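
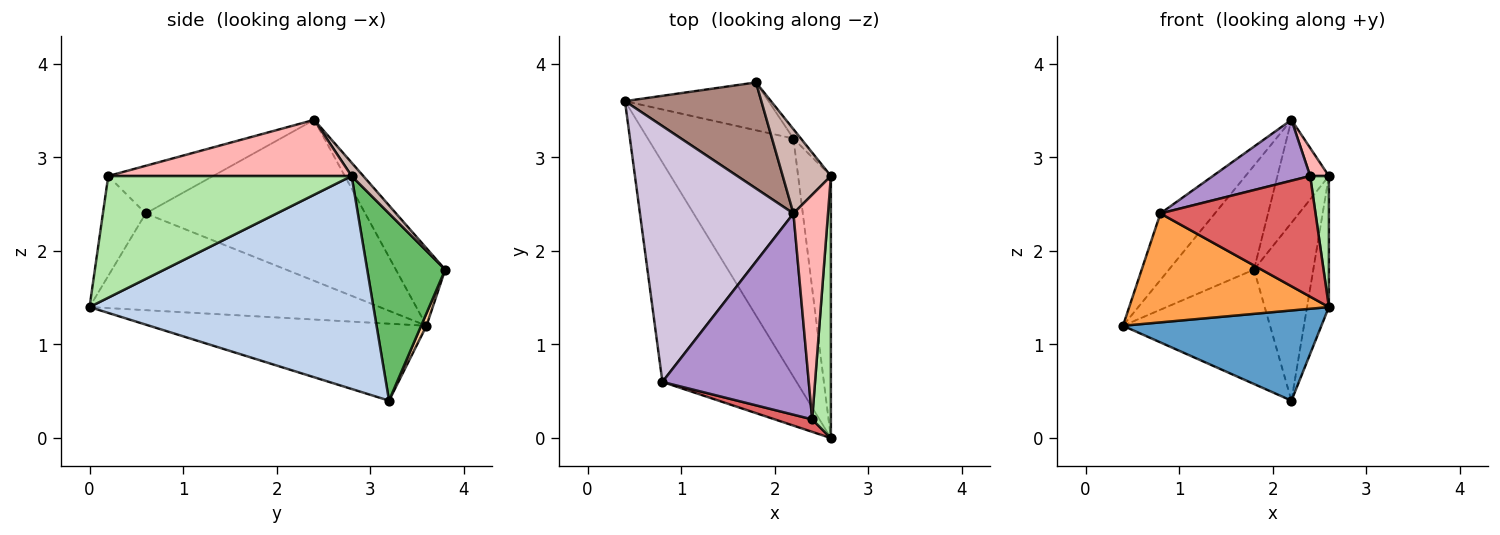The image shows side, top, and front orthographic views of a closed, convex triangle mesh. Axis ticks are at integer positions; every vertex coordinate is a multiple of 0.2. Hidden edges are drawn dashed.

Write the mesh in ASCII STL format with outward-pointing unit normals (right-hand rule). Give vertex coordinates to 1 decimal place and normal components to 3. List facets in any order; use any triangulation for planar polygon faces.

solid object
 facet normal -0.443 -0.317 -0.838
  outer loop
   vertex 2.2 3.2 0.4
   vertex 2.6 0.0 1.4
   vertex 0.4 3.6 1.2
  endloop
 endfacet
 facet normal 0.986 0.076 -0.152
  outer loop
   vertex 2.2 3.2 0.4
   vertex 2.6 2.8 2.8
   vertex 2.6 0.0 1.4
  endloop
 endfacet
 facet normal -0.543 -0.373 -0.753
  outer loop
   vertex 0.8 0.6 2.4
   vertex 0.4 3.6 1.2
   vertex 2.6 0.0 1.4
  endloop
 endfacet
 facet normal 0.034 0.922 -0.386
  outer loop
   vertex 1.8 3.8 1.8
   vertex 2.2 3.2 0.4
   vertex 0.4 3.6 1.2
  endloop
 endfacet
 facet normal 0.796 0.605 -0.032
  outer loop
   vertex 1.8 3.8 1.8
   vertex 2.6 2.8 2.8
   vertex 2.2 3.2 0.4
  endloop
 endfacet
 facet normal 0.986 -0.076 0.152
  outer loop
   vertex 2.4 0.2 2.8
   vertex 2.6 0.0 1.4
   vertex 2.6 2.8 2.8
  endloop
 endfacet
 facet normal -0.265 -0.959 0.099
  outer loop
   vertex 2.4 0.2 2.8
   vertex 0.8 0.6 2.4
   vertex 2.6 0.0 1.4
  endloop
 endfacet
 facet normal 0.850 -0.065 0.523
  outer loop
   vertex 2.2 2.4 3.4
   vertex 2.4 0.2 2.8
   vertex 2.6 2.8 2.8
  endloop
 endfacet
 facet normal -0.298 -0.276 0.914
  outer loop
   vertex 2.2 2.4 3.4
   vertex 0.8 0.6 2.4
   vertex 2.4 0.2 2.8
  endloop
 endfacet
 facet normal -0.712 0.177 0.679
  outer loop
   vertex 2.2 2.4 3.4
   vertex 0.4 3.6 1.2
   vertex 0.8 0.6 2.4
  endloop
 endfacet
 facet normal -0.376 0.649 0.662
  outer loop
   vertex 2.2 2.4 3.4
   vertex 1.8 3.8 1.8
   vertex 0.4 3.6 1.2
  endloop
 endfacet
 facet normal 0.173 0.762 0.624
  outer loop
   vertex 2.2 2.4 3.4
   vertex 2.6 2.8 2.8
   vertex 1.8 3.8 1.8
  endloop
 endfacet
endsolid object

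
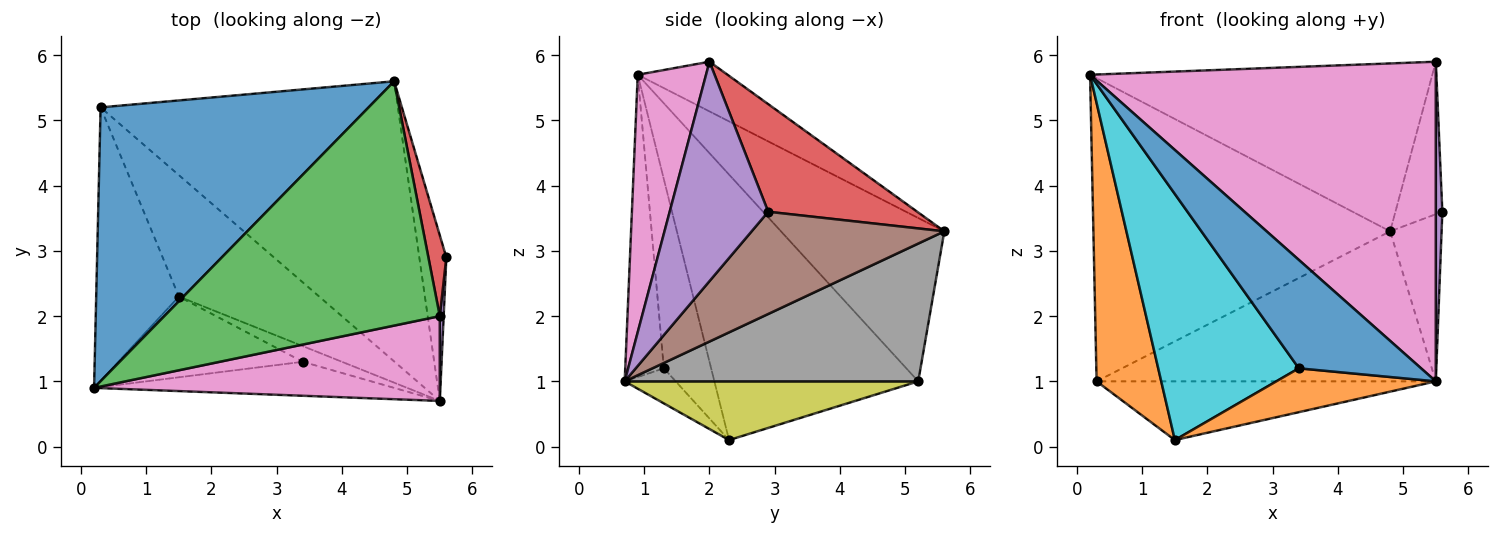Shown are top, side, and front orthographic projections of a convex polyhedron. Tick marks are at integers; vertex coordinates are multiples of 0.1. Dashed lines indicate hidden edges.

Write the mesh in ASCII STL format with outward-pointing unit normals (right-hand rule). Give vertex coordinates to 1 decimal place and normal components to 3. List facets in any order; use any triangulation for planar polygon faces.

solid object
 facet normal -0.378 0.687 0.620
  outer loop
   vertex 0.3 5.2 1.0
   vertex 0.2 0.9 5.7
   vertex 4.8 5.6 3.3
  endloop
 endfacet
 facet normal -0.914 -0.290 -0.285
  outer loop
   vertex 0.3 5.2 1.0
   vertex 1.5 2.3 0.1
   vertex 0.2 0.9 5.7
  endloop
 endfacet
 facet normal -0.147 0.560 0.815
  outer loop
   vertex 5.5 2.0 5.9
   vertex 4.8 5.6 3.3
   vertex 0.2 0.9 5.7
  endloop
 endfacet
 facet normal 0.942 0.297 0.157
  outer loop
   vertex 5.5 2.0 5.9
   vertex 5.6 2.9 3.6
   vertex 4.8 5.6 3.3
  endloop
 endfacet
 facet normal 0.998 -0.066 0.018
  outer loop
   vertex 5.5 0.7 1.0
   vertex 5.6 2.9 3.6
   vertex 5.5 2.0 5.9
  endloop
 endfacet
 facet normal 0.936 0.250 -0.247
  outer loop
   vertex 5.5 0.7 1.0
   vertex 4.8 5.6 3.3
   vertex 5.6 2.9 3.6
  endloop
 endfacet
 facet normal 0.188 -0.949 0.252
  outer loop
   vertex 5.5 0.7 1.0
   vertex 5.5 2.0 5.9
   vertex 0.2 0.9 5.7
  endloop
 endfacet
 facet normal 0.378 0.437 -0.816
  outer loop
   vertex 5.5 0.7 1.0
   vertex 0.3 5.2 1.0
   vertex 4.8 5.6 3.3
  endloop
 endfacet
 facet normal 0.352 0.407 -0.843
  outer loop
   vertex 5.5 0.7 1.0
   vertex 1.5 2.3 0.1
   vertex 0.3 5.2 1.0
  endloop
 endfacet
 facet normal -0.304 -0.905 -0.297
  outer loop
   vertex 3.4 1.3 1.2
   vertex 0.2 0.9 5.7
   vertex 1.5 2.3 0.1
  endloop
 endfacet
 facet normal -0.288 -0.914 -0.286
  outer loop
   vertex 3.4 1.3 1.2
   vertex 5.5 0.7 1.0
   vertex 0.2 0.9 5.7
  endloop
 endfacet
 facet normal -0.288 -0.902 -0.322
  outer loop
   vertex 3.4 1.3 1.2
   vertex 1.5 2.3 0.1
   vertex 5.5 0.7 1.0
  endloop
 endfacet
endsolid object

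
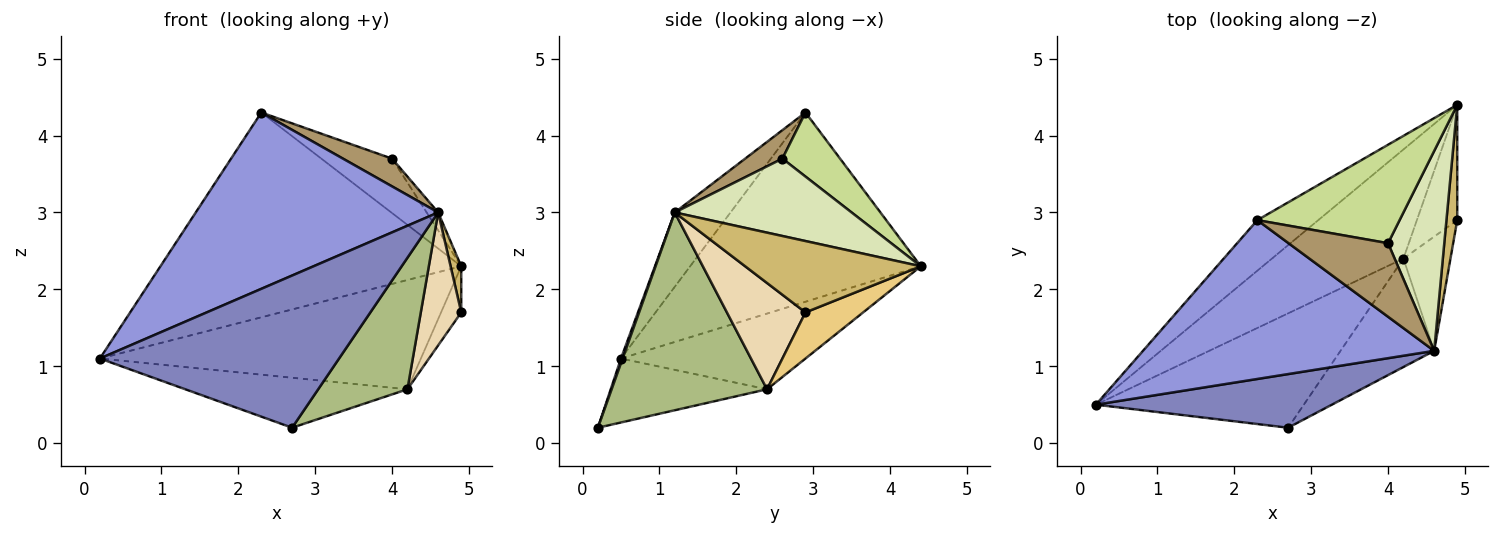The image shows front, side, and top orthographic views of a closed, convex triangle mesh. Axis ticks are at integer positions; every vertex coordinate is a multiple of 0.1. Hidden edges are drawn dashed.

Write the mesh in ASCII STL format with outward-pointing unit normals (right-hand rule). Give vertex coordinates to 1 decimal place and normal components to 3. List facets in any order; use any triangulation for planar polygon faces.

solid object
 facet normal -0.597 0.779 -0.192
  outer loop
   vertex 2.3 2.9 4.3
   vertex 4.9 4.4 2.3
   vertex 0.2 0.5 1.1
  endloop
 endfacet
 facet normal 0.006 -0.943 0.332
  outer loop
   vertex 4.6 1.2 3.0
   vertex 0.2 0.5 1.1
   vertex 2.7 0.2 0.2
  endloop
 endfacet
 facet normal -0.168 -0.732 0.660
  outer loop
   vertex 4.6 1.2 3.0
   vertex 2.3 2.9 4.3
   vertex 0.2 0.5 1.1
  endloop
 endfacet
 facet normal -0.377 0.655 -0.654
  outer loop
   vertex 4.2 2.4 0.7
   vertex 0.2 0.5 1.1
   vertex 4.9 4.4 2.3
  endloop
 endfacet
 facet normal -0.271 0.385 -0.882
  outer loop
   vertex 4.2 2.4 0.7
   vertex 2.7 0.2 0.2
   vertex 0.2 0.5 1.1
  endloop
 endfacet
 facet normal 0.802 -0.461 -0.380
  outer loop
   vertex 4.2 2.4 0.7
   vertex 4.6 1.2 3.0
   vertex 2.7 0.2 0.2
  endloop
 endfacet
 facet normal 0.367 0.450 0.814
  outer loop
   vertex 4.0 2.6 3.7
   vertex 4.9 4.4 2.3
   vertex 2.3 2.9 4.3
  endloop
 endfacet
 facet normal 0.808 0.053 0.587
  outer loop
   vertex 4.0 2.6 3.7
   vertex 4.6 1.2 3.0
   vertex 4.9 4.4 2.3
  endloop
 endfacet
 facet normal 0.259 -0.341 0.904
  outer loop
   vertex 4.0 2.6 3.7
   vertex 2.3 2.9 4.3
   vertex 4.6 1.2 3.0
  endloop
 endfacet
 facet normal 0.987 -0.060 0.150
  outer loop
   vertex 4.9 2.9 1.7
   vertex 4.9 4.4 2.3
   vertex 4.6 1.2 3.0
  endloop
 endfacet
 facet normal 0.728 0.255 -0.637
  outer loop
   vertex 4.9 2.9 1.7
   vertex 4.2 2.4 0.7
   vertex 4.9 4.4 2.3
  endloop
 endfacet
 facet normal 0.827 -0.426 -0.366
  outer loop
   vertex 4.9 2.9 1.7
   vertex 4.6 1.2 3.0
   vertex 4.2 2.4 0.7
  endloop
 endfacet
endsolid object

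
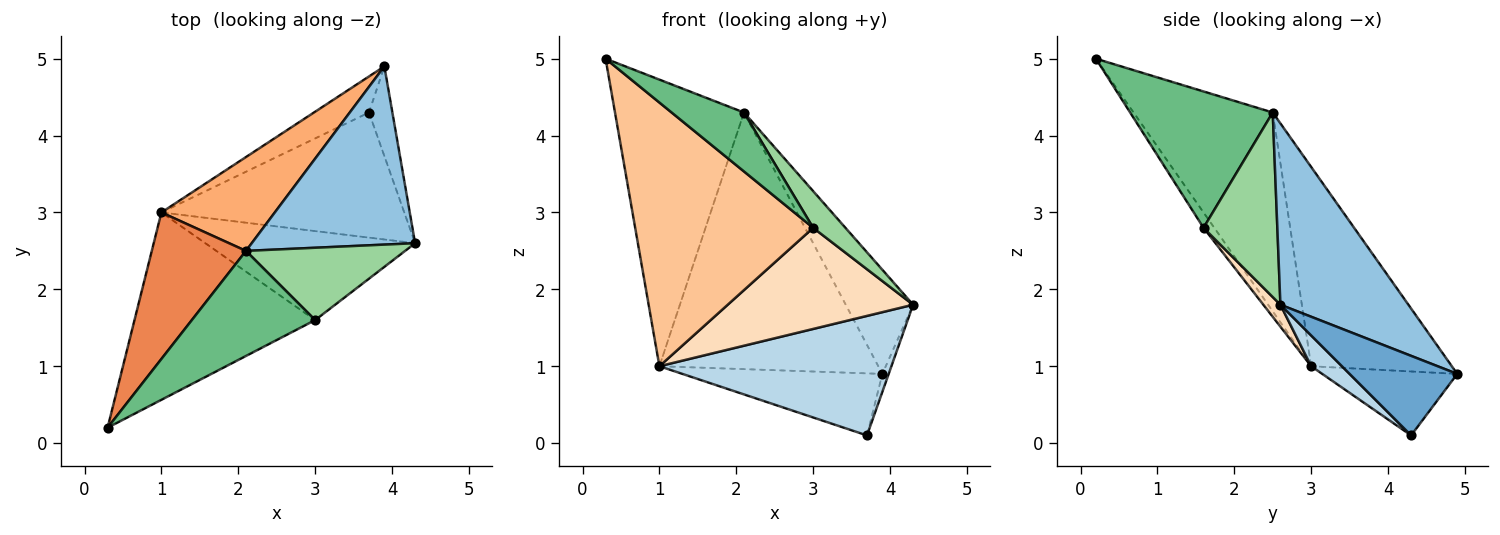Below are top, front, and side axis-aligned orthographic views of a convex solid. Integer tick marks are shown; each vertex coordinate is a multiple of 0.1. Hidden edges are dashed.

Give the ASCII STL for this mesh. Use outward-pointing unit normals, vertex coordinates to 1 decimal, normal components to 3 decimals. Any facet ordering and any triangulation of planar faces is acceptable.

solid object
 facet normal 0.958 0.056 -0.282
  outer loop
   vertex 3.7 4.3 0.1
   vertex 3.9 4.9 0.9
   vertex 4.3 2.6 1.8
  endloop
 endfacet
 facet normal 0.692 0.364 0.623
  outer loop
   vertex 2.1 2.5 4.3
   vertex 4.3 2.6 1.8
   vertex 3.9 4.9 0.9
  endloop
 endfacet
 facet normal 0.091 -0.688 -0.720
  outer loop
   vertex 1.0 3.0 1.0
   vertex 3.7 4.3 0.1
   vertex 4.3 2.6 1.8
  endloop
 endfacet
 facet normal -0.504 0.747 -0.434
  outer loop
   vertex 1.0 3.0 1.0
   vertex 3.9 4.9 0.9
   vertex 3.7 4.3 0.1
  endloop
 endfacet
 facet normal -0.693 0.642 0.328
  outer loop
   vertex 1.0 3.0 1.0
   vertex 0.3 0.2 5.0
   vertex 2.1 2.5 4.3
  endloop
 endfacet
 facet normal -0.517 0.804 0.294
  outer loop
   vertex 1.0 3.0 1.0
   vertex 2.1 2.5 4.3
   vertex 3.9 4.9 0.9
  endloop
 endfacet
 facet normal -0.049 -0.814 -0.579
  outer loop
   vertex 3.0 1.6 2.8
   vertex 0.3 0.2 5.0
   vertex 1.0 3.0 1.0
  endloop
 endfacet
 facet normal 0.069 -0.749 -0.659
  outer loop
   vertex 3.0 1.6 2.8
   vertex 1.0 3.0 1.0
   vertex 4.3 2.6 1.8
  endloop
 endfacet
 facet normal 0.694 -0.352 0.628
  outer loop
   vertex 3.0 1.6 2.8
   vertex 2.1 2.5 4.3
   vertex 0.3 0.2 5.0
  endloop
 endfacet
 facet normal 0.719 -0.314 0.620
  outer loop
   vertex 3.0 1.6 2.8
   vertex 4.3 2.6 1.8
   vertex 2.1 2.5 4.3
  endloop
 endfacet
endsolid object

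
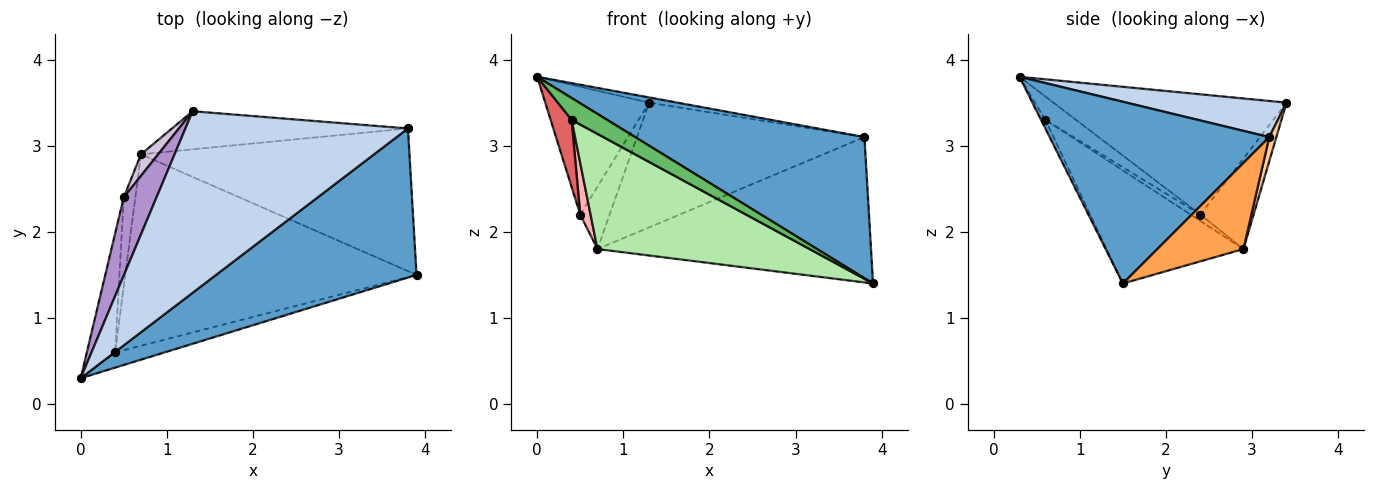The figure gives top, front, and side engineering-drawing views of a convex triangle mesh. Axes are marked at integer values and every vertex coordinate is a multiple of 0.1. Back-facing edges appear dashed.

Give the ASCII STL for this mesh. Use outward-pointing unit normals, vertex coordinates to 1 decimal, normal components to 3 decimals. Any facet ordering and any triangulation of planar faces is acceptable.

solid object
 facet normal 0.550 -0.574 0.607
  outer loop
   vertex 3.8 3.2 3.1
   vertex 0.0 0.3 3.8
   vertex 3.9 1.5 1.4
  endloop
 endfacet
 facet normal 0.160 0.028 0.987
  outer loop
   vertex 3.8 3.2 3.1
   vertex 1.3 3.4 3.5
   vertex 0.0 0.3 3.8
  endloop
 endfacet
 facet normal 0.219 0.696 -0.683
  outer loop
   vertex 0.7 2.9 1.8
   vertex 3.8 3.2 3.1
   vertex 3.9 1.5 1.4
  endloop
 endfacet
 facet normal 0.030 0.956 -0.292
  outer loop
   vertex 0.7 2.9 1.8
   vertex 1.3 3.4 3.5
   vertex 3.8 3.2 3.1
  endloop
 endfacet
 facet normal -0.099 -0.816 -0.569
  outer loop
   vertex 0.4 0.6 3.3
   vertex 3.9 1.5 1.4
   vertex 0.0 0.3 3.8
  endloop
 endfacet
 facet normal -0.316 -0.489 -0.813
  outer loop
   vertex 0.4 0.6 3.3
   vertex 0.7 2.9 1.8
   vertex 3.9 1.5 1.4
  endloop
 endfacet
 facet normal -0.584 -0.399 -0.707
  outer loop
   vertex 0.5 2.4 2.2
   vertex 0.4 0.6 3.3
   vertex 0.0 0.3 3.8
  endloop
 endfacet
 facet normal -0.428 -0.454 -0.781
  outer loop
   vertex 0.5 2.4 2.2
   vertex 0.7 2.9 1.8
   vertex 0.4 0.6 3.3
  endloop
 endfacet
 facet normal -0.886 0.395 0.242
  outer loop
   vertex 0.5 2.4 2.2
   vertex 0.0 0.3 3.8
   vertex 1.3 3.4 3.5
  endloop
 endfacet
 facet normal -0.863 0.477 0.164
  outer loop
   vertex 0.5 2.4 2.2
   vertex 1.3 3.4 3.5
   vertex 0.7 2.9 1.8
  endloop
 endfacet
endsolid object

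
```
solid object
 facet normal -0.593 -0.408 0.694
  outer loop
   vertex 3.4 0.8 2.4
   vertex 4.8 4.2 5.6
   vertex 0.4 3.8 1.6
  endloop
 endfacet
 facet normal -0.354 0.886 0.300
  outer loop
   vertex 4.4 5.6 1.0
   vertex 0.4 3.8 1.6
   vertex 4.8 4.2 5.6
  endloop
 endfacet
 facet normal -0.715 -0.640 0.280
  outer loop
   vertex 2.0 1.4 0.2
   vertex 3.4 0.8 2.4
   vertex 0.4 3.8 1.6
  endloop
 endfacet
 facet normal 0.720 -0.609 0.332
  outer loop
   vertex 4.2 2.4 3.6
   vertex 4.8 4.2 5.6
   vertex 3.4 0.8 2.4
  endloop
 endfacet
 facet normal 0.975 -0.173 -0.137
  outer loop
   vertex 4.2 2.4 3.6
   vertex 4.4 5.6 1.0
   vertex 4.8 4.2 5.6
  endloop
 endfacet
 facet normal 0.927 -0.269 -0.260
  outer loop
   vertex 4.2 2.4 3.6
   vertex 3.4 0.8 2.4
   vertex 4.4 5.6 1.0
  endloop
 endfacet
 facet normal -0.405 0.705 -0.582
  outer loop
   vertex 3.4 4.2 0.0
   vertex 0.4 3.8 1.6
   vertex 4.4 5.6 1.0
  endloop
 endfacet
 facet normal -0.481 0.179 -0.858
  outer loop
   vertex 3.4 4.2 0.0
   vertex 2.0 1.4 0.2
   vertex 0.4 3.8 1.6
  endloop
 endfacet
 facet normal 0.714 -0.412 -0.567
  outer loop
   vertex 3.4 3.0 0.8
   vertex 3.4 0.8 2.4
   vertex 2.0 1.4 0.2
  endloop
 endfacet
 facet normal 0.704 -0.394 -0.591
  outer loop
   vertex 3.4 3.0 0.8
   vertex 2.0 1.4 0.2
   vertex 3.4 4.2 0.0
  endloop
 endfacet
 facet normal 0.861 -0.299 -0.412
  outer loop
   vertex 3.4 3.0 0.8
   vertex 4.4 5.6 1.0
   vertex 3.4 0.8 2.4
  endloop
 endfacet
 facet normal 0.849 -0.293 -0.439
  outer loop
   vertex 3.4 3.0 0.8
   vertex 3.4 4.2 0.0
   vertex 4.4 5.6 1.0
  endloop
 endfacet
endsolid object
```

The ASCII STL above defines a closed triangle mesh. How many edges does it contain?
18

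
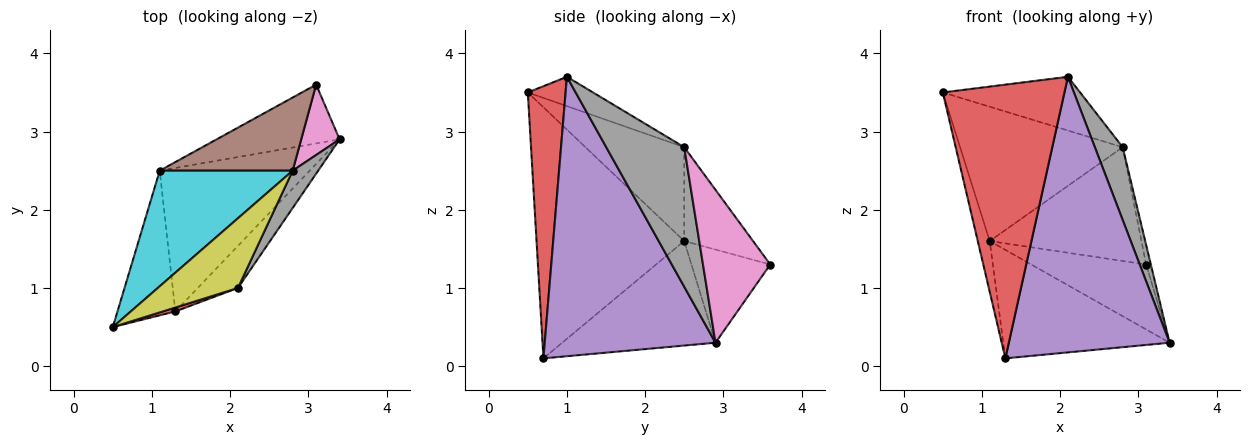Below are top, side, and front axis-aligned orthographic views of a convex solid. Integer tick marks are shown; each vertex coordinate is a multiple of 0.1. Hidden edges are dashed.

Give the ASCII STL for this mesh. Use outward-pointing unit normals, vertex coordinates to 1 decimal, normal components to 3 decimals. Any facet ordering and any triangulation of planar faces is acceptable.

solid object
 facet normal -0.453 0.661 -0.598
  outer loop
   vertex 1.1 2.5 1.6
   vertex 3.1 3.6 1.3
   vertex 3.4 2.9 0.3
  endloop
 endfacet
 facet normal -0.971 0.079 -0.224
  outer loop
   vertex 1.3 0.7 0.1
   vertex 0.5 0.5 3.5
   vertex 1.1 2.5 1.6
  endloop
 endfacet
 facet normal -0.486 0.527 -0.697
  outer loop
   vertex 1.3 0.7 0.1
   vertex 1.1 2.5 1.6
   vertex 3.4 2.9 0.3
  endloop
 endfacet
 facet normal 0.297 -0.955 0.014
  outer loop
   vertex 1.3 0.7 0.1
   vertex 2.1 1.0 3.7
   vertex 0.5 0.5 3.5
  endloop
 endfacet
 facet normal 0.724 -0.682 -0.104
  outer loop
   vertex 1.3 0.7 0.1
   vertex 3.4 2.9 0.3
   vertex 2.1 1.0 3.7
  endloop
 endfacet
 facet normal -0.357 0.786 0.505
  outer loop
   vertex 2.8 2.5 2.8
   vertex 3.1 3.6 1.3
   vertex 1.1 2.5 1.6
  endloop
 endfacet
 facet normal 0.968 0.068 0.243
  outer loop
   vertex 2.8 2.5 2.8
   vertex 3.4 2.9 0.3
   vertex 3.1 3.6 1.3
  endloop
 endfacet
 facet normal 0.928 -0.331 0.170
  outer loop
   vertex 2.8 2.5 2.8
   vertex 2.1 1.0 3.7
   vertex 3.4 2.9 0.3
  endloop
 endfacet
 facet normal -0.278 0.586 0.761
  outer loop
   vertex 2.8 2.5 2.8
   vertex 0.5 0.5 3.5
   vertex 2.1 1.0 3.7
  endloop
 endfacet
 facet normal -0.418 0.688 0.593
  outer loop
   vertex 2.8 2.5 2.8
   vertex 1.1 2.5 1.6
   vertex 0.5 0.5 3.5
  endloop
 endfacet
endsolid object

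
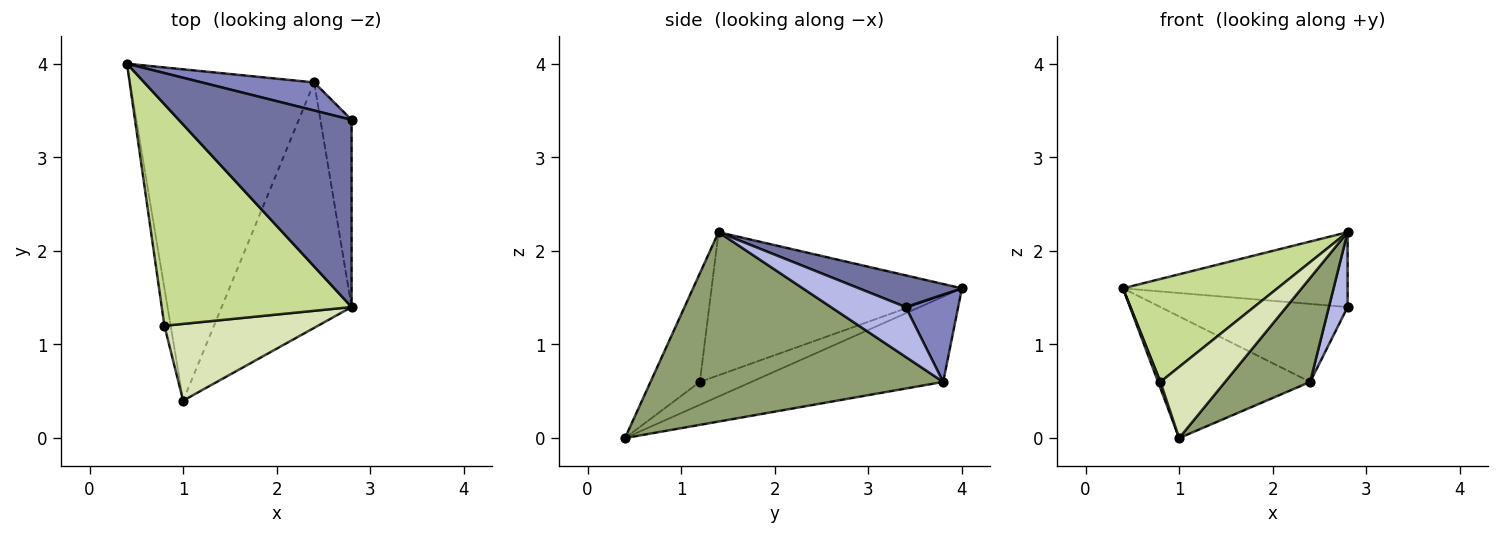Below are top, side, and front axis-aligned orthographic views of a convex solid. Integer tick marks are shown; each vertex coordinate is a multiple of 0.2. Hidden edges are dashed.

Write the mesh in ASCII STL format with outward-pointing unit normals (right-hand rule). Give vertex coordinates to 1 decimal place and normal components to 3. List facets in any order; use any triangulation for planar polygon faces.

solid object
 facet normal 0.168 0.366 0.915
  outer loop
   vertex 2.8 1.4 2.2
   vertex 2.8 3.4 1.4
   vertex 0.4 4.0 1.6
  endloop
 endfacet
 facet normal 0.255 0.910 0.328
  outer loop
   vertex 2.4 3.8 0.6
   vertex 0.4 4.0 1.6
   vertex 2.8 3.4 1.4
  endloop
 endfacet
 facet normal -0.399 0.316 -0.861
  outer loop
   vertex 2.4 3.8 0.6
   vertex 1.0 0.4 0.0
   vertex 0.4 4.0 1.6
  endloop
 endfacet
 facet normal 0.830 -0.207 -0.518
  outer loop
   vertex 2.4 3.8 0.6
   vertex 2.8 3.4 1.4
   vertex 2.8 1.4 2.2
  endloop
 endfacet
 facet normal 0.802 -0.233 -0.550
  outer loop
   vertex 2.4 3.8 0.6
   vertex 2.8 1.4 2.2
   vertex 1.0 0.4 0.0
  endloop
 endfacet
 facet normal -0.964 -0.044 -0.263
  outer loop
   vertex 0.8 1.2 0.6
   vertex 0.4 4.0 1.6
   vertex 1.0 0.4 0.0
  endloop
 endfacet
 facet normal -0.564 -0.348 0.749
  outer loop
   vertex 0.8 1.2 0.6
   vertex 2.8 1.4 2.2
   vertex 0.4 4.0 1.6
  endloop
 endfacet
 facet normal -0.460 -0.603 0.651
  outer loop
   vertex 0.8 1.2 0.6
   vertex 1.0 0.4 0.0
   vertex 2.8 1.4 2.2
  endloop
 endfacet
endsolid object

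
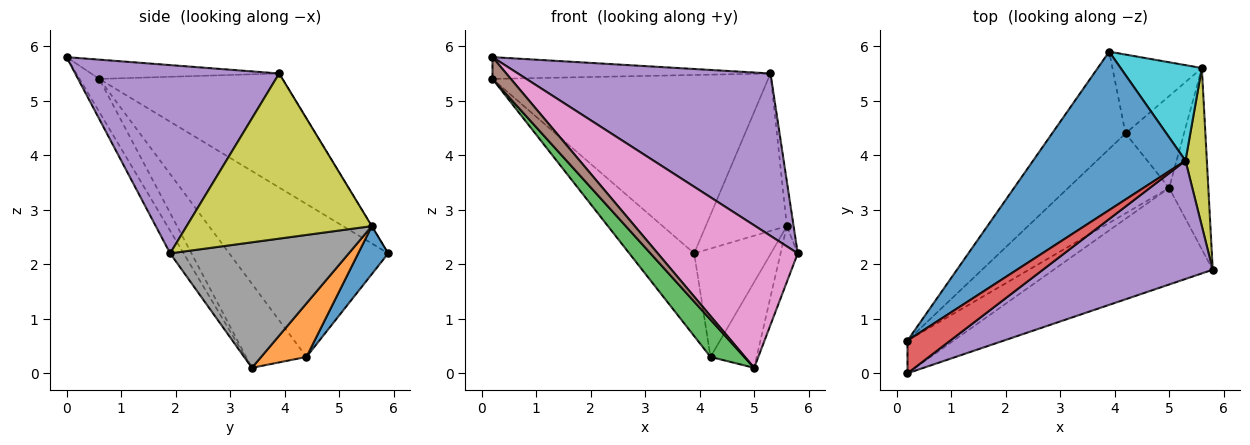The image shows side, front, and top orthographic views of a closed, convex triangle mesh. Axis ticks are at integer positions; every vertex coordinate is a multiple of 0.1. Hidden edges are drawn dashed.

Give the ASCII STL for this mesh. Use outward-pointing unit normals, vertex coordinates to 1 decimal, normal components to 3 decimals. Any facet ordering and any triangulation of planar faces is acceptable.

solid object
 facet normal -0.445 0.670 0.595
  outer loop
   vertex 5.3 3.9 5.5
   vertex 3.9 5.9 2.2
   vertex 0.2 0.6 5.4
  endloop
 endfacet
 facet normal -0.846 0.345 -0.406
  outer loop
   vertex 4.2 4.4 0.3
   vertex 0.2 0.6 5.4
   vertex 3.9 5.9 2.2
  endloop
 endfacet
 facet normal -0.602 -0.337 -0.724
  outer loop
   vertex 4.2 4.4 0.3
   vertex 5.0 3.4 0.1
   vertex 0.2 0.6 5.4
  endloop
 endfacet
 facet normal -0.351 0.519 0.779
  outer loop
   vertex 0.2 0.0 5.8
   vertex 5.3 3.9 5.5
   vertex 0.2 0.6 5.4
  endloop
 endfacet
 facet normal 0.547 -0.677 0.493
  outer loop
   vertex 0.2 0.0 5.8
   vertex 5.8 1.9 2.2
   vertex 5.3 3.9 5.5
  endloop
 endfacet
 facet normal -0.511 -0.477 -0.715
  outer loop
   vertex 0.2 0.0 5.8
   vertex 0.2 0.6 5.4
   vertex 5.0 3.4 0.1
  endloop
 endfacet
 facet normal -0.079 -0.825 -0.559
  outer loop
   vertex 0.2 0.0 5.8
   vertex 5.0 3.4 0.1
   vertex 5.8 1.9 2.2
  endloop
 endfacet
 facet normal 0.951 0.091 -0.297
  outer loop
   vertex 5.6 5.6 2.7
   vertex 5.8 1.9 2.2
   vertex 5.0 3.4 0.1
  endloop
 endfacet
 facet normal 0.991 0.036 0.128
  outer loop
   vertex 5.6 5.6 2.7
   vertex 5.3 3.9 5.5
   vertex 5.8 1.9 2.2
  endloop
 endfacet
 facet normal -0.002 0.855 0.519
  outer loop
   vertex 5.6 5.6 2.7
   vertex 3.9 5.9 2.2
   vertex 5.3 3.9 5.5
  endloop
 endfacet
 facet normal 0.301 0.771 -0.561
  outer loop
   vertex 5.6 5.6 2.7
   vertex 4.2 4.4 0.3
   vertex 3.9 5.9 2.2
  endloop
 endfacet
 facet normal 0.556 0.567 -0.608
  outer loop
   vertex 5.6 5.6 2.7
   vertex 5.0 3.4 0.1
   vertex 4.2 4.4 0.3
  endloop
 endfacet
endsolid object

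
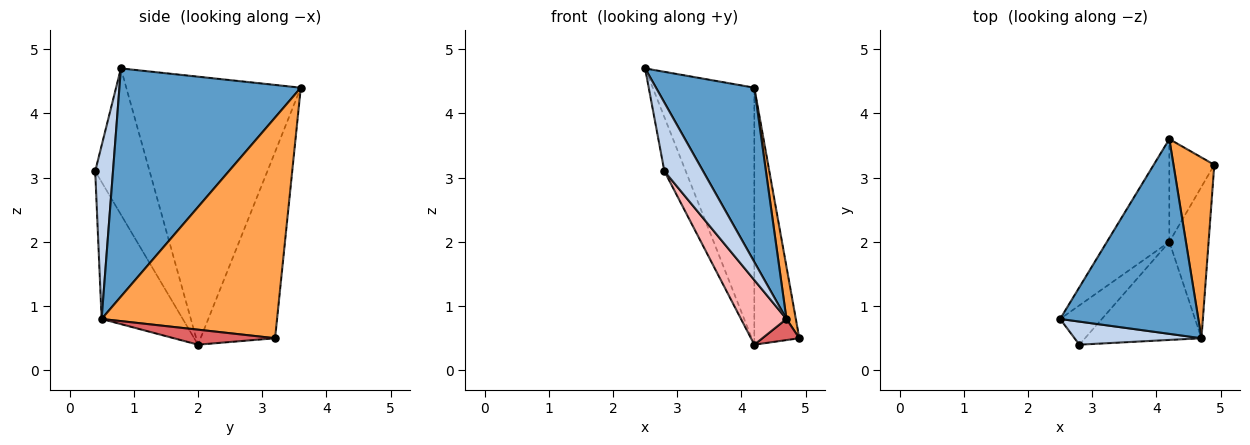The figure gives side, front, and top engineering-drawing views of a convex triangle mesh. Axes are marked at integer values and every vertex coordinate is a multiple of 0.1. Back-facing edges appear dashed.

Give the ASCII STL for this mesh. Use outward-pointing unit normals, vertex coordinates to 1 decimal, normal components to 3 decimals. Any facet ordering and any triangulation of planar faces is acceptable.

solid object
 facet normal 0.776 -0.421 0.470
  outer loop
   vertex 4.7 0.5 0.8
   vertex 4.2 3.6 4.4
   vertex 2.5 0.8 4.7
  endloop
 endfacet
 facet normal 0.399 -0.869 0.292
  outer loop
   vertex 4.7 0.5 0.8
   vertex 2.5 0.8 4.7
   vertex 2.8 0.4 3.1
  endloop
 endfacet
 facet normal 0.982 -0.053 0.182
  outer loop
   vertex 4.7 0.5 0.8
   vertex 4.9 3.2 0.5
   vertex 4.2 3.6 4.4
  endloop
 endfacet
 facet normal -0.847 0.493 -0.197
  outer loop
   vertex 4.2 2.0 0.4
   vertex 2.5 0.8 4.7
   vertex 4.2 3.6 4.4
  endloop
 endfacet
 facet normal -0.838 0.506 -0.202
  outer loop
   vertex 4.2 2.0 0.4
   vertex 4.2 3.6 4.4
   vertex 4.9 3.2 0.5
  endloop
 endfacet
 facet normal -0.899 0.353 -0.257
  outer loop
   vertex 4.2 2.0 0.4
   vertex 2.8 0.4 3.1
   vertex 2.5 0.8 4.7
  endloop
 endfacet
 facet normal 0.354 -0.129 -0.926
  outer loop
   vertex 4.2 2.0 0.4
   vertex 4.9 3.2 0.5
   vertex 4.7 0.5 0.8
  endloop
 endfacet
 facet normal -0.701 -0.392 -0.596
  outer loop
   vertex 4.2 2.0 0.4
   vertex 4.7 0.5 0.8
   vertex 2.8 0.4 3.1
  endloop
 endfacet
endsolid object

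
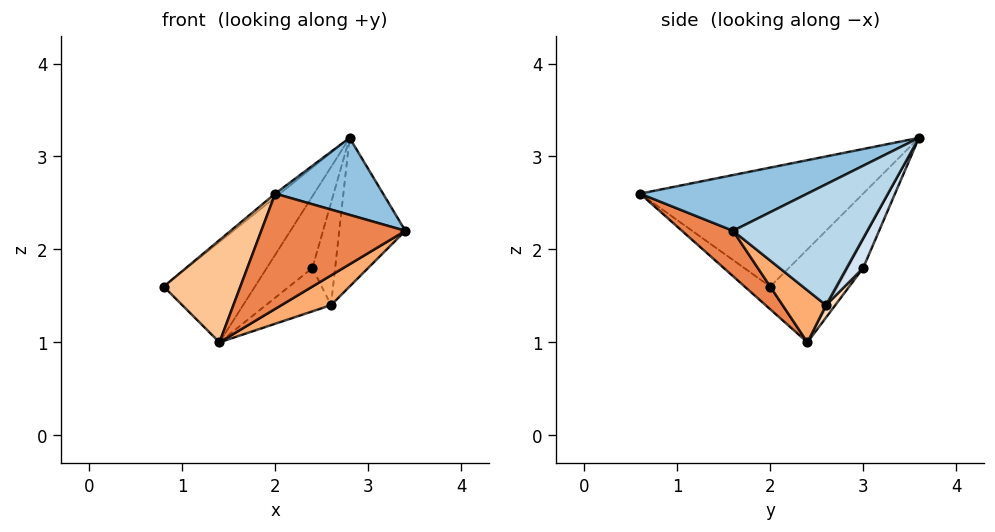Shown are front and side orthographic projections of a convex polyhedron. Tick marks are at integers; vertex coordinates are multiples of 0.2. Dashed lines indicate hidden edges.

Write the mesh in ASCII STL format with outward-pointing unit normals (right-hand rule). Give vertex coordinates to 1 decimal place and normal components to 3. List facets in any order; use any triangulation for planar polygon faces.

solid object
 facet normal -0.631 0.013 0.776
  outer loop
   vertex 2.0 0.6 2.6
   vertex 2.8 3.6 3.2
   vertex 0.8 2.0 1.6
  endloop
 endfacet
 facet normal 0.448 -0.289 0.846
  outer loop
   vertex 2.0 0.6 2.6
   vertex 3.4 1.6 2.2
   vertex 2.8 3.6 3.2
  endloop
 endfacet
 facet normal 0.848 0.418 -0.326
  outer loop
   vertex 2.6 2.6 1.4
   vertex 2.8 3.6 3.2
   vertex 3.4 1.6 2.2
  endloop
 endfacet
 facet normal 0.523 0.719 -0.458
  outer loop
   vertex 2.4 3.0 1.8
   vertex 2.8 3.6 3.2
   vertex 2.6 2.6 1.4
  endloop
 endfacet
 facet normal 0.216 -0.608 -0.764
  outer loop
   vertex 1.4 2.4 1.0
   vertex 3.4 1.6 2.2
   vertex 2.0 0.6 2.6
  endloop
 endfacet
 facet normal 0.349 -0.399 -0.848
  outer loop
   vertex 1.4 2.4 1.0
   vertex 2.6 2.6 1.4
   vertex 3.4 1.6 2.2
  endloop
 endfacet
 facet normal -0.229 -0.688 -0.688
  outer loop
   vertex 1.4 2.4 1.0
   vertex 2.0 0.6 2.6
   vertex 0.8 2.0 1.6
  endloop
 endfacet
 facet normal 0.104 0.729 -0.677
  outer loop
   vertex 1.4 2.4 1.0
   vertex 2.4 3.0 1.8
   vertex 2.6 2.6 1.4
  endloop
 endfacet
 facet normal -0.594 0.802 -0.059
  outer loop
   vertex 1.4 2.4 1.0
   vertex 0.8 2.0 1.6
   vertex 2.8 3.6 3.2
  endloop
 endfacet
 facet normal -0.302 0.905 -0.302
  outer loop
   vertex 1.4 2.4 1.0
   vertex 2.8 3.6 3.2
   vertex 2.4 3.0 1.8
  endloop
 endfacet
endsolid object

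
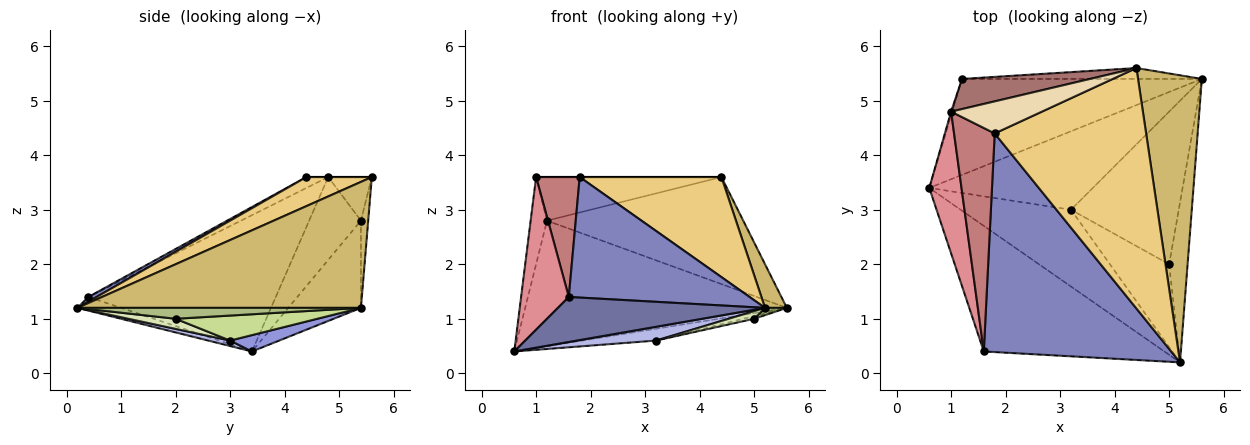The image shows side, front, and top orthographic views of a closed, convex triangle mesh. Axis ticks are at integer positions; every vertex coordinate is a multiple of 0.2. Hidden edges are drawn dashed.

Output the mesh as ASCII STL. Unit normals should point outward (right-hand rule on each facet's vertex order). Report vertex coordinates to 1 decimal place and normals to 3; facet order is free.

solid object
 facet normal -0.071 -0.337 -0.939
  outer loop
   vertex 1.6 0.4 1.4
   vertex 0.6 3.4 0.4
   vertex 5.2 0.2 1.2
  endloop
 endfacet
 facet normal 0.022 -0.483 0.876
  outer loop
   vertex 1.6 0.4 1.4
   vertex 5.2 0.2 1.2
   vertex 1.8 4.4 3.6
  endloop
 endfacet
 facet normal 0.098 0.148 -0.984
  outer loop
   vertex 3.2 3.0 0.6
   vertex 0.6 3.4 0.4
   vertex 5.6 5.4 1.2
  endloop
 endfacet
 facet normal 0.049 -0.176 -0.983
  outer loop
   vertex 3.2 3.0 0.6
   vertex 5.2 0.2 1.2
   vertex 0.6 3.4 0.4
  endloop
 endfacet
 facet normal -0.216 0.776 -0.593
  outer loop
   vertex 1.2 5.4 2.8
   vertex 5.6 5.4 1.2
   vertex 0.6 3.4 0.4
  endloop
 endfacet
 facet normal 0.508 -0.039 -0.860
  outer loop
   vertex 5.0 2.0 1.0
   vertex 5.6 5.4 1.2
   vertex 5.2 0.2 1.2
  endloop
 endfacet
 facet normal 0.226 0.017 -0.974
  outer loop
   vertex 5.0 2.0 1.0
   vertex 3.2 3.0 0.6
   vertex 5.6 5.4 1.2
  endloop
 endfacet
 facet normal 0.168 -0.090 -0.982
  outer loop
   vertex 5.0 2.0 1.0
   vertex 5.2 0.2 1.2
   vertex 3.2 3.0 0.6
  endloop
 endfacet
 facet normal -0.037 0.994 -0.101
  outer loop
   vertex 4.4 5.6 3.6
   vertex 5.6 5.4 1.2
   vertex 1.2 5.4 2.8
  endloop
 endfacet
 facet normal 0.890 -0.068 0.451
  outer loop
   vertex 4.4 5.6 3.6
   vertex 5.2 0.2 1.2
   vertex 5.6 5.4 1.2
  endloop
 endfacet
 facet normal 0.175 -0.378 0.909
  outer loop
   vertex 4.4 5.6 3.6
   vertex 1.8 4.4 3.6
   vertex 5.2 0.2 1.2
  endloop
 endfacet
 facet normal 0.000 0.000 1.000
  outer loop
   vertex 1.0 4.8 3.6
   vertex 1.8 4.4 3.6
   vertex 4.4 5.6 3.6
  endloop
 endfacet
 facet normal -0.190 0.808 0.558
  outer loop
   vertex 1.0 4.8 3.6
   vertex 4.4 5.6 3.6
   vertex 1.2 5.4 2.8
  endloop
 endfacet
 facet normal -0.230 -0.460 0.858
  outer loop
   vertex 1.0 4.8 3.6
   vertex 1.6 0.4 1.4
   vertex 1.8 4.4 3.6
  endloop
 endfacet
 facet normal -0.945 -0.240 0.223
  outer loop
   vertex 1.0 4.8 3.6
   vertex 0.6 3.4 0.4
   vertex 1.6 0.4 1.4
  endloop
 endfacet
 facet normal -0.954 0.301 -0.013
  outer loop
   vertex 1.0 4.8 3.6
   vertex 1.2 5.4 2.8
   vertex 0.6 3.4 0.4
  endloop
 endfacet
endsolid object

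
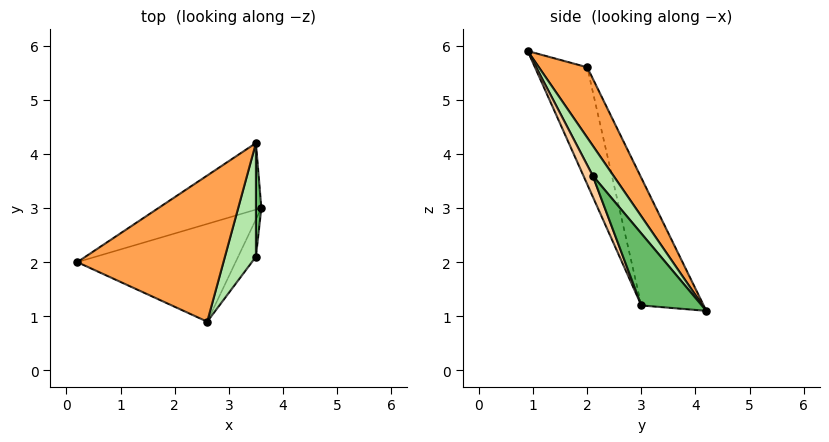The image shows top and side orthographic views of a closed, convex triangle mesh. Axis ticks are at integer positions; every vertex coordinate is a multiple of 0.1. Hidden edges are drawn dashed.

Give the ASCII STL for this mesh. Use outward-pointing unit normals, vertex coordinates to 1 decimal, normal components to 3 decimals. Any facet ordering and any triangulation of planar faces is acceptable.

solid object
 facet normal -0.327 -0.835 -0.443
  outer loop
   vertex 2.6 0.9 5.9
   vertex 0.2 2.0 5.6
   vertex 3.6 3.0 1.2
  endloop
 endfacet
 facet normal -0.773 -0.116 -0.624
  outer loop
   vertex 3.5 4.2 1.1
   vertex 3.6 3.0 1.2
   vertex 0.2 2.0 5.6
  endloop
 endfacet
 facet normal 0.279 0.766 0.579
  outer loop
   vertex 3.5 4.2 1.1
   vertex 0.2 2.0 5.6
   vertex 2.6 0.9 5.9
  endloop
 endfacet
 facet normal 0.368 -0.876 -0.313
  outer loop
   vertex 3.5 2.1 3.6
   vertex 2.6 0.9 5.9
   vertex 3.6 3.0 1.2
  endloop
 endfacet
 facet normal 0.993 0.089 0.075
  outer loop
   vertex 3.5 2.1 3.6
   vertex 3.6 3.0 1.2
   vertex 3.5 4.2 1.1
  endloop
 endfacet
 facet normal 0.529 0.650 0.546
  outer loop
   vertex 3.5 2.1 3.6
   vertex 3.5 4.2 1.1
   vertex 2.6 0.9 5.9
  endloop
 endfacet
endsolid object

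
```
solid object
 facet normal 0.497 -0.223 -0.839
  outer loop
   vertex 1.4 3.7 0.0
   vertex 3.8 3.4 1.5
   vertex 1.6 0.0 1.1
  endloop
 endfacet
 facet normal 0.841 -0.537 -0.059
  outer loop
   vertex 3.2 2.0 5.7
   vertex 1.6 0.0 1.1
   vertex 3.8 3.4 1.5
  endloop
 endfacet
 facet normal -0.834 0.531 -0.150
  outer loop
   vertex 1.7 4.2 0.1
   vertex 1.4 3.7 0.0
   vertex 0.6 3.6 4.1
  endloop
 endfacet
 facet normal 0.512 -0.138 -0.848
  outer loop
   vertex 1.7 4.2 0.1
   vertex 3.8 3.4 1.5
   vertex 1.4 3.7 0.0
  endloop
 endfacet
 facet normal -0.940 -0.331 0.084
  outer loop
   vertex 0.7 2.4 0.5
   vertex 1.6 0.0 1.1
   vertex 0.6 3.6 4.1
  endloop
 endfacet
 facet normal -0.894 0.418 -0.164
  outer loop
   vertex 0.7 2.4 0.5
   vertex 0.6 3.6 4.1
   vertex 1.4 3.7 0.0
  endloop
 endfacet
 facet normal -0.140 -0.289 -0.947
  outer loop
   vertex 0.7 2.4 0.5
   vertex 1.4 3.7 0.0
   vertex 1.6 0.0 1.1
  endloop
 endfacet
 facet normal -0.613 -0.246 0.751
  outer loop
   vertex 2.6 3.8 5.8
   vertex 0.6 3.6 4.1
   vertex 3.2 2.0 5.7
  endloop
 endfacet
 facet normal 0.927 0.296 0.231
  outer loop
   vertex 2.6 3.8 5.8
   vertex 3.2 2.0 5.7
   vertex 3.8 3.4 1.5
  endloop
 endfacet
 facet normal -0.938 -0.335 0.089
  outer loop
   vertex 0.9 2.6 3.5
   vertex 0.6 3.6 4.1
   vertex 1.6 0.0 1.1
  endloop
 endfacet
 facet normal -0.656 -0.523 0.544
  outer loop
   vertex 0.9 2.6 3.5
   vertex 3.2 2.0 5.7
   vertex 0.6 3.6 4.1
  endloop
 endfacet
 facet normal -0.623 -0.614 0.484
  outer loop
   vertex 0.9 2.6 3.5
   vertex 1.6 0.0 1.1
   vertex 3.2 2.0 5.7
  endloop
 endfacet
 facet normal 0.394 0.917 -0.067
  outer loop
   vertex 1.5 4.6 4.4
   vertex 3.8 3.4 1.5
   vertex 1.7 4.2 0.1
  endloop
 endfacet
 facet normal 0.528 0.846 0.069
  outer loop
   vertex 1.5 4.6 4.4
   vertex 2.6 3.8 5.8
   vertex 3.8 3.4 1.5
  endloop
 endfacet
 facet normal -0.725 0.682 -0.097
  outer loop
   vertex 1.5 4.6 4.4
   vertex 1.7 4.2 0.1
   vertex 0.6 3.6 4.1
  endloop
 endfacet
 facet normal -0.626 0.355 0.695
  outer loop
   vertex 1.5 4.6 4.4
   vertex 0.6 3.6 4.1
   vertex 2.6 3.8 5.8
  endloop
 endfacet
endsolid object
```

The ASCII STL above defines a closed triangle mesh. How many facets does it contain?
16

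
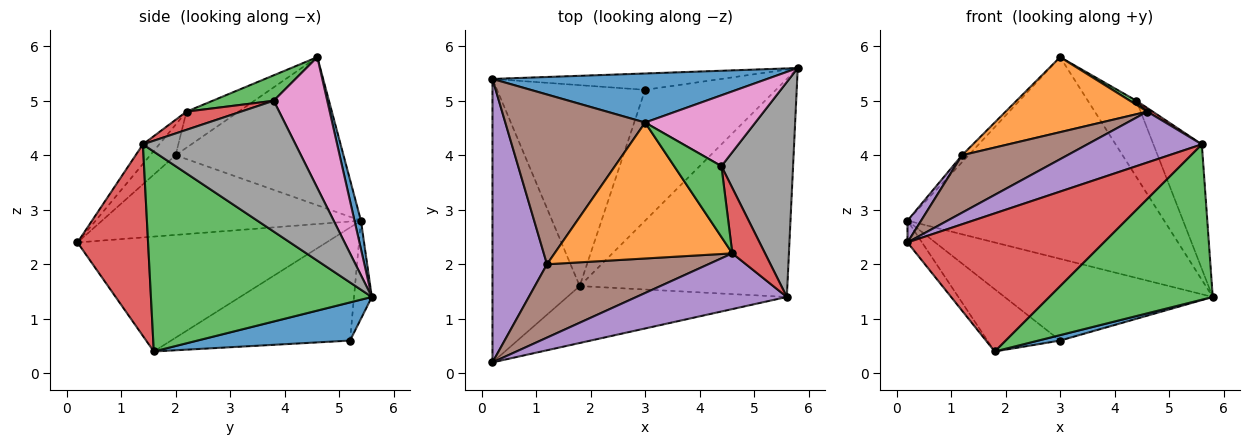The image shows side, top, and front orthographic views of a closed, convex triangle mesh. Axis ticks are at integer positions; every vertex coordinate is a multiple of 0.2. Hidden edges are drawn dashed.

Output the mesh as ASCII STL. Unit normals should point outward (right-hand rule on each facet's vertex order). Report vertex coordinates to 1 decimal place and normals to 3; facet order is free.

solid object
 facet normal 0.024 0.971 0.236
  outer loop
   vertex 3.0 4.6 5.8
   vertex 5.8 5.6 1.4
   vertex 0.2 5.4 2.8
  endloop
 endfacet
 facet normal -0.796 0.046 -0.604
  outer loop
   vertex 1.8 1.6 0.4
   vertex 0.2 0.2 2.4
   vertex 0.2 5.4 2.8
  endloop
 endfacet
 facet normal 0.617 -0.457 -0.641
  outer loop
   vertex 1.8 1.6 0.4
   vertex 5.8 5.6 1.4
   vertex 5.6 1.4 4.2
  endloop
 endfacet
 facet normal 0.316 -0.877 -0.362
  outer loop
   vertex 1.8 1.6 0.4
   vertex 5.6 1.4 4.2
   vertex 0.2 0.2 2.4
  endloop
 endfacet
 facet normal -0.825 -0.043 0.564
  outer loop
   vertex 1.2 2.0 4.0
   vertex 0.2 5.4 2.8
   vertex 0.2 0.2 2.4
  endloop
 endfacet
 facet normal -0.727 0.028 0.686
  outer loop
   vertex 1.2 2.0 4.0
   vertex 3.0 4.6 5.8
   vertex 0.2 5.4 2.8
  endloop
 endfacet
 facet normal 0.628 0.570 0.529
  outer loop
   vertex 4.4 3.8 5.0
   vertex 5.8 5.6 1.4
   vertex 3.0 4.6 5.8
  endloop
 endfacet
 facet normal 0.845 0.268 0.463
  outer loop
   vertex 4.4 3.8 5.0
   vertex 5.6 1.4 4.2
   vertex 5.8 5.6 1.4
  endloop
 endfacet
 facet normal -0.084 0.977 -0.195
  outer loop
   vertex 3.0 5.2 0.6
   vertex 0.2 5.4 2.8
   vertex 5.8 5.6 1.4
  endloop
 endfacet
 facet normal -0.589 0.239 -0.772
  outer loop
   vertex 3.0 5.2 0.6
   vertex 1.8 1.6 0.4
   vertex 0.2 5.4 2.8
  endloop
 endfacet
 facet normal 0.280 -0.040 -0.959
  outer loop
   vertex 3.0 5.2 0.6
   vertex 5.8 5.6 1.4
   vertex 1.8 1.6 0.4
  endloop
 endfacet
 facet normal -0.175 -0.476 0.862
  outer loop
   vertex 4.6 2.2 4.8
   vertex 3.0 4.6 5.8
   vertex 1.2 2.0 4.0
  endloop
 endfacet
 facet normal 0.473 -0.051 0.879
  outer loop
   vertex 4.6 2.2 4.8
   vertex 4.4 3.8 5.0
   vertex 3.0 4.6 5.8
  endloop
 endfacet
 facet normal 0.485 -0.049 0.873
  outer loop
   vertex 4.6 2.2 4.8
   vertex 5.6 1.4 4.2
   vertex 4.4 3.8 5.0
  endloop
 endfacet
 facet normal -0.096 -0.671 0.735
  outer loop
   vertex 4.6 2.2 4.8
   vertex 0.2 0.2 2.4
   vertex 5.6 1.4 4.2
  endloop
 endfacet
 facet normal -0.147 -0.610 0.778
  outer loop
   vertex 4.6 2.2 4.8
   vertex 1.2 2.0 4.0
   vertex 0.2 0.2 2.4
  endloop
 endfacet
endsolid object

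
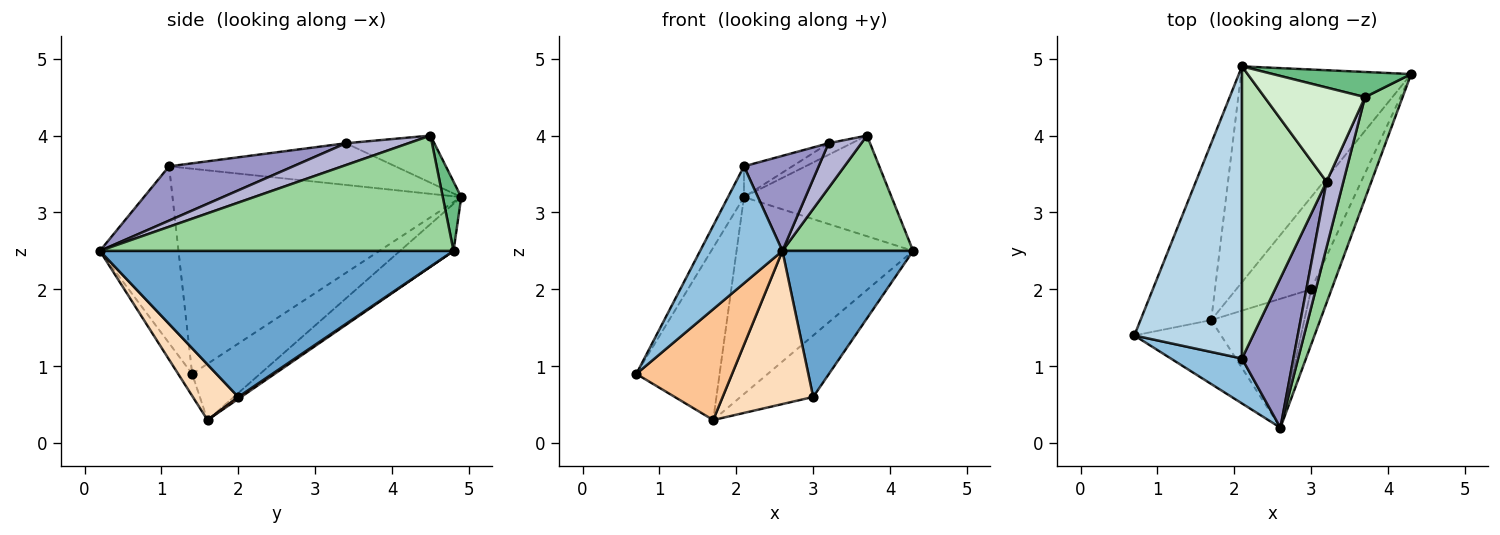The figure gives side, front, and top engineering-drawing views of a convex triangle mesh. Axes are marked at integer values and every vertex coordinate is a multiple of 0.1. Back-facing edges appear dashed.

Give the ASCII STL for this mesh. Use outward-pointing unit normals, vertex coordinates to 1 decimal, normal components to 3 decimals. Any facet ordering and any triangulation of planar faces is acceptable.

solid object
 facet normal 0.930 -0.344 -0.130
  outer loop
   vertex 3.0 2.0 0.6
   vertex 4.3 4.8 2.5
   vertex 2.6 0.2 2.5
  endloop
 endfacet
 facet normal -0.665 -0.697 0.268
  outer loop
   vertex 2.1 1.1 3.6
   vertex 0.7 1.4 0.9
   vertex 2.6 0.2 2.5
  endloop
 endfacet
 facet normal -0.884 0.049 0.464
  outer loop
   vertex 2.1 1.1 3.6
   vertex 2.1 4.9 3.2
   vertex 0.7 1.4 0.9
  endloop
 endfacet
 facet normal -0.200 0.660 -0.724
  outer loop
   vertex 1.7 1.6 0.3
   vertex 2.1 4.9 3.2
   vertex 4.3 4.8 2.5
  endloop
 endfacet
 facet normal 0.021 0.555 -0.832
  outer loop
   vertex 1.7 1.6 0.3
   vertex 4.3 4.8 2.5
   vertex 3.0 2.0 0.6
  endloop
 endfacet
 facet normal -0.495 0.607 -0.622
  outer loop
   vertex 1.7 1.6 0.3
   vertex 0.7 1.4 0.9
   vertex 2.1 4.9 3.2
  endloop
 endfacet
 facet normal -0.125 -0.859 -0.496
  outer loop
   vertex 1.7 1.6 0.3
   vertex 2.6 0.2 2.5
   vertex 0.7 1.4 0.9
  endloop
 endfacet
 facet normal 0.358 -0.714 -0.601
  outer loop
   vertex 1.7 1.6 0.3
   vertex 3.0 2.0 0.6
   vertex 2.6 0.2 2.5
  endloop
 endfacet
 facet normal 0.120 0.963 0.241
  outer loop
   vertex 3.7 4.5 4.0
   vertex 4.3 4.8 2.5
   vertex 2.1 4.9 3.2
  endloop
 endfacet
 facet normal 0.897 -0.331 0.292
  outer loop
   vertex 3.7 4.5 4.0
   vertex 2.6 0.2 2.5
   vertex 4.3 4.8 2.5
  endloop
 endfacet
 facet normal -0.440 0.094 0.893
  outer loop
   vertex 3.2 3.4 3.9
   vertex 2.1 4.9 3.2
   vertex 2.1 1.1 3.6
  endloop
 endfacet
 facet normal -0.422 0.110 0.900
  outer loop
   vertex 3.2 3.4 3.9
   vertex 3.7 4.5 4.0
   vertex 2.1 4.9 3.2
  endloop
 endfacet
 facet normal 0.665 -0.400 0.630
  outer loop
   vertex 3.2 3.4 3.9
   vertex 2.1 1.1 3.6
   vertex 2.6 0.2 2.5
  endloop
 endfacet
 facet normal 0.731 -0.384 0.564
  outer loop
   vertex 3.2 3.4 3.9
   vertex 2.6 0.2 2.5
   vertex 3.7 4.5 4.0
  endloop
 endfacet
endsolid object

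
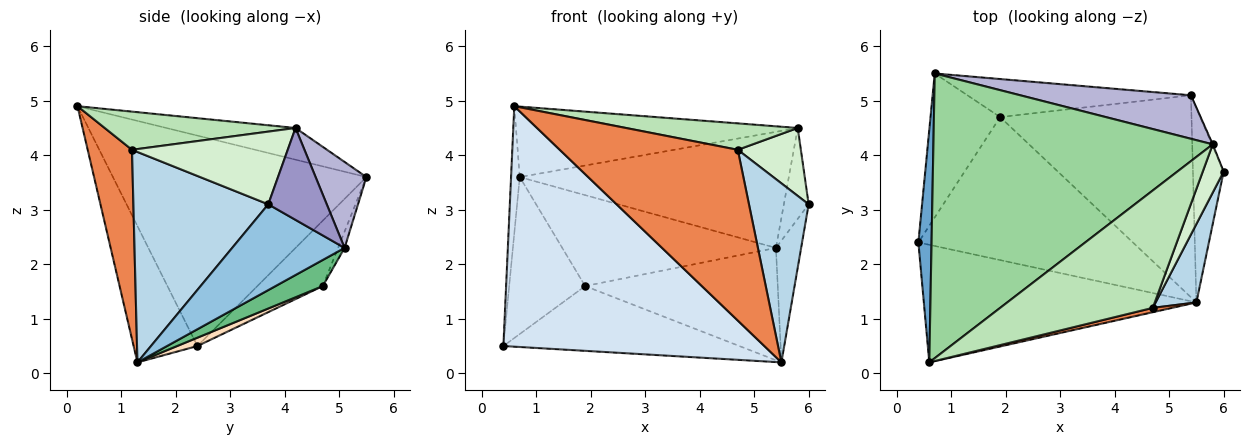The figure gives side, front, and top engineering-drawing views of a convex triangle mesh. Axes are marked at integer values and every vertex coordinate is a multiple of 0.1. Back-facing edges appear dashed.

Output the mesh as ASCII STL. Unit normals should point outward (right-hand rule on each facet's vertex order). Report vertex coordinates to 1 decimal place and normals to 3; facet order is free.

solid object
 facet normal -0.997 0.034 0.062
  outer loop
   vertex 0.6 0.2 4.9
   vertex 0.7 5.5 3.6
   vertex 0.4 2.4 0.5
  endloop
 endfacet
 facet normal 0.921 0.206 -0.330
  outer loop
   vertex 5.5 1.3 0.2
   vertex 5.4 5.1 2.3
   vertex 6.0 3.7 3.1
  endloop
 endfacet
 facet normal 0.900 -0.398 0.174
  outer loop
   vertex 5.5 1.3 0.2
   vertex 6.0 3.7 3.1
   vertex 4.7 1.2 4.1
  endloop
 endfacet
 facet normal -0.214 -0.877 -0.429
  outer loop
   vertex 5.5 1.3 0.2
   vertex 0.6 0.2 4.9
   vertex 0.4 2.4 0.5
  endloop
 endfacet
 facet normal 0.241 -0.970 0.025
  outer loop
   vertex 5.5 1.3 0.2
   vertex 4.7 1.2 4.1
   vertex 0.6 0.2 4.9
  endloop
 endfacet
 facet normal -0.536 0.622 -0.570
  outer loop
   vertex 1.9 4.7 1.6
   vertex 0.4 2.4 0.5
   vertex 0.7 5.5 3.6
  endloop
 endfacet
 facet normal -0.028 0.922 -0.386
  outer loop
   vertex 1.9 4.7 1.6
   vertex 0.7 5.5 3.6
   vertex 5.4 5.1 2.3
  endloop
 endfacet
 facet normal 0.035 0.412 -0.910
  outer loop
   vertex 1.9 4.7 1.6
   vertex 5.5 1.3 0.2
   vertex 0.4 2.4 0.5
  endloop
 endfacet
 facet normal 0.118 0.483 -0.868
  outer loop
   vertex 1.9 4.7 1.6
   vertex 5.4 5.1 2.3
   vertex 5.5 1.3 0.2
  endloop
 endfacet
 facet normal -0.109 0.239 0.965
  outer loop
   vertex 5.8 4.2 4.5
   vertex 0.7 5.5 3.6
   vertex 0.6 0.2 4.9
  endloop
 endfacet
 facet normal 0.237 -0.213 0.948
  outer loop
   vertex 5.8 4.2 4.5
   vertex 0.6 0.2 4.9
   vertex 4.7 1.2 4.1
  endloop
 endfacet
 facet normal 0.896 -0.363 0.257
  outer loop
   vertex 5.8 4.2 4.5
   vertex 4.7 1.2 4.1
   vertex 6.0 3.7 3.1
  endloop
 endfacet
 facet normal 0.921 0.390 -0.008
  outer loop
   vertex 5.8 4.2 4.5
   vertex 6.0 3.7 3.1
   vertex 5.4 5.1 2.3
  endloop
 endfacet
 facet normal 0.174 0.922 0.346
  outer loop
   vertex 5.8 4.2 4.5
   vertex 5.4 5.1 2.3
   vertex 0.7 5.5 3.6
  endloop
 endfacet
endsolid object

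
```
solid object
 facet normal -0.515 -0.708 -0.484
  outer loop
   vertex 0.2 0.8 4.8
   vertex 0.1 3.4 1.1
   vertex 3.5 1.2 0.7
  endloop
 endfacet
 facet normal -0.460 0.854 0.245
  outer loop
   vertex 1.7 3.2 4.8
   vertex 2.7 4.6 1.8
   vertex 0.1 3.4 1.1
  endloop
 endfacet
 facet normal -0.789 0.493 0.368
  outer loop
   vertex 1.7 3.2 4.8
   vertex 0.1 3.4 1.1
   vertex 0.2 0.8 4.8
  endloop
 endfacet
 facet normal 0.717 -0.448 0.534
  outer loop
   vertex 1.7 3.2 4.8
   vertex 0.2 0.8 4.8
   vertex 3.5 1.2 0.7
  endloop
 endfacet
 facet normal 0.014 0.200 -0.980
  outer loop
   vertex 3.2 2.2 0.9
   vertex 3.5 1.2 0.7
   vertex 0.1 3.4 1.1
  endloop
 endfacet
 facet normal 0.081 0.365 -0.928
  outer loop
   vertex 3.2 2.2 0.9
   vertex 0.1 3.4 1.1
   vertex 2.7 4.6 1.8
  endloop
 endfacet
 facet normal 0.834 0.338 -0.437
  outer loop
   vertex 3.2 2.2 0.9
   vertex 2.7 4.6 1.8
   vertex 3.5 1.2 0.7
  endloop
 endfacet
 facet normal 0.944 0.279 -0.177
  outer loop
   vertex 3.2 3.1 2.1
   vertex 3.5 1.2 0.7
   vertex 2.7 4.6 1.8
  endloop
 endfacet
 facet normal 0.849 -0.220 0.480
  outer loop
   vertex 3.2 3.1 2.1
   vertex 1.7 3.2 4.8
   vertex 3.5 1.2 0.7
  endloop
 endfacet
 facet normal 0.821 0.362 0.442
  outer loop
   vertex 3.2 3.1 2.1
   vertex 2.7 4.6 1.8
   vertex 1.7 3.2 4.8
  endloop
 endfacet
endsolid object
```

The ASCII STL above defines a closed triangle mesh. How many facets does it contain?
10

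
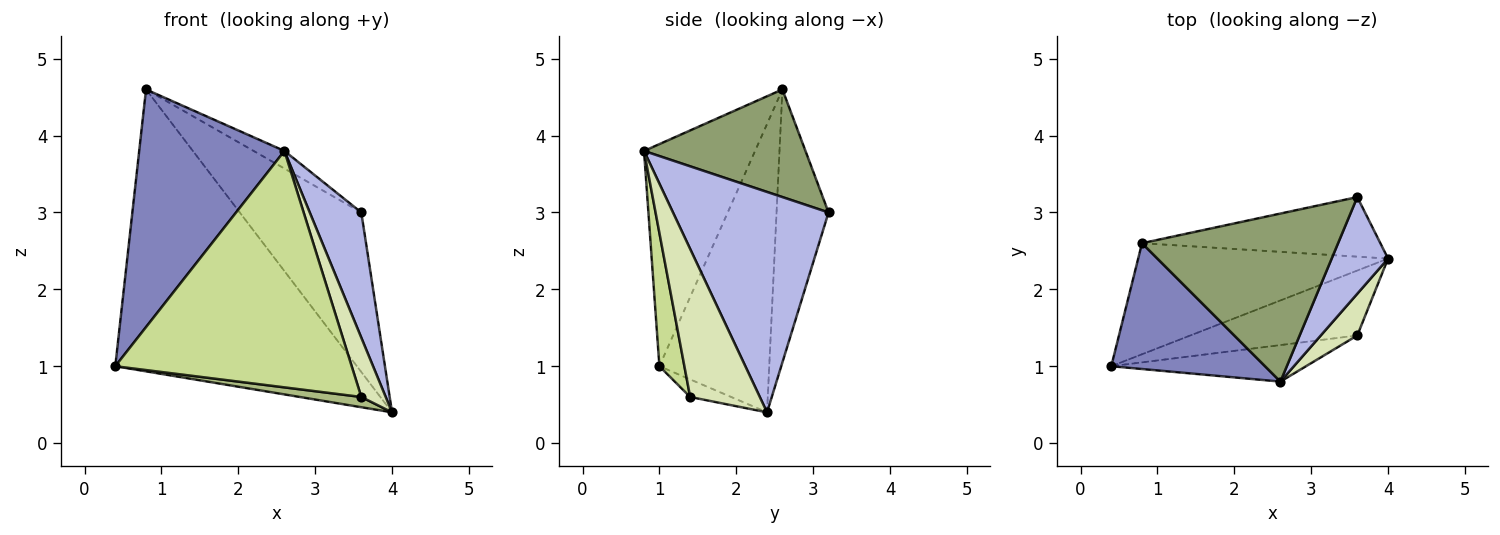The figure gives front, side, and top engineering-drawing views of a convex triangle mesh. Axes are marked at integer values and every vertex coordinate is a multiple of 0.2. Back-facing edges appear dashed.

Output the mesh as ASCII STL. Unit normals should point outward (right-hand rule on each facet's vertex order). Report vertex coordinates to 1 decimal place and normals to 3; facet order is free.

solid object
 facet normal -0.390 0.857 -0.338
  outer loop
   vertex 0.8 2.6 4.6
   vertex 4.0 2.4 0.4
   vertex 0.4 1.0 1.0
  endloop
 endfacet
 facet normal -0.560 -0.732 0.388
  outer loop
   vertex 2.6 0.8 3.8
   vertex 0.8 2.6 4.6
   vertex 0.4 1.0 1.0
  endloop
 endfacet
 facet normal -0.372 0.870 -0.325
  outer loop
   vertex 3.6 3.2 3.0
   vertex 4.0 2.4 0.4
   vertex 0.8 2.6 4.6
  endloop
 endfacet
 facet normal 0.922 -0.306 0.236
  outer loop
   vertex 3.6 3.2 3.0
   vertex 2.6 0.8 3.8
   vertex 4.0 2.4 0.4
  endloop
 endfacet
 facet normal 0.479 0.091 0.873
  outer loop
   vertex 3.6 3.2 3.0
   vertex 0.8 2.6 4.6
   vertex 2.6 0.8 3.8
  endloop
 endfacet
 facet normal -0.103 -0.155 -0.982
  outer loop
   vertex 3.6 1.4 0.6
   vertex 0.4 1.0 1.0
   vertex 4.0 2.4 0.4
  endloop
 endfacet
 facet normal 0.104 -0.983 -0.152
  outer loop
   vertex 3.6 1.4 0.6
   vertex 2.6 0.8 3.8
   vertex 0.4 1.0 1.0
  endloop
 endfacet
 facet normal 0.919 -0.322 0.227
  outer loop
   vertex 3.6 1.4 0.6
   vertex 4.0 2.4 0.4
   vertex 2.6 0.8 3.8
  endloop
 endfacet
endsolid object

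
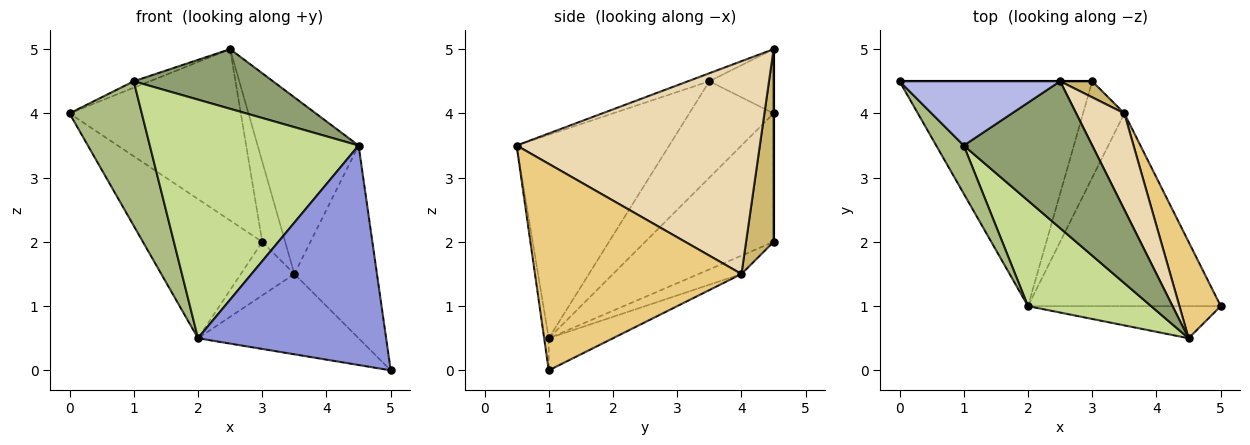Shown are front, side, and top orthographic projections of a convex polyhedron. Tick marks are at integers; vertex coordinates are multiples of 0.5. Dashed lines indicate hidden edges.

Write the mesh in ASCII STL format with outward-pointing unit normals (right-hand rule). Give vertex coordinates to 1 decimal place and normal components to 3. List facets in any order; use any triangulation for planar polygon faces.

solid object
 facet normal 0.000 1.000 0.000
  outer loop
   vertex 2.5 4.5 5.0
   vertex 3.0 4.5 2.0
   vertex 0.0 4.5 4.0
  endloop
 endfacet
 facet normal -0.493 0.458 -0.740
  outer loop
   vertex 2.0 1.0 0.5
   vertex 0.0 4.5 4.0
   vertex 3.0 4.5 2.0
  endloop
 endfacet
 facet normal -0.024 -0.989 -0.145
  outer loop
   vertex 2.0 1.0 0.5
   vertex 5.0 1.0 0.0
   vertex 4.5 0.5 3.5
  endloop
 endfacet
 facet normal -0.370 0.092 0.925
  outer loop
   vertex 1.0 3.5 4.5
   vertex 2.5 4.5 5.0
   vertex 0.0 4.5 4.0
  endloop
 endfacet
 facet normal -0.058 -0.376 0.925
  outer loop
   vertex 1.0 3.5 4.5
   vertex 4.5 0.5 3.5
   vertex 2.5 4.5 5.0
  endloop
 endfacet
 facet normal -0.742 -0.636 0.212
  outer loop
   vertex 1.0 3.5 4.5
   vertex 0.0 4.5 4.0
   vertex 2.0 1.0 0.5
  endloop
 endfacet
 facet normal -0.556 -0.760 0.336
  outer loop
   vertex 1.0 3.5 4.5
   vertex 2.0 1.0 0.5
   vertex 4.5 0.5 3.5
  endloop
 endfacet
 facet normal -0.152 0.380 -0.912
  outer loop
   vertex 3.5 4.0 1.5
   vertex 5.0 1.0 0.0
   vertex 2.0 1.0 0.5
  endloop
 endfacet
 facet normal -0.362 0.453 -0.815
  outer loop
   vertex 3.5 4.0 1.5
   vertex 2.0 1.0 0.5
   vertex 3.0 4.5 2.0
  endloop
 endfacet
 facet normal 0.762 0.635 0.127
  outer loop
   vertex 3.5 4.0 1.5
   vertex 3.0 4.5 2.0
   vertex 2.5 4.5 5.0
  endloop
 endfacet
 facet normal 0.913 0.365 0.183
  outer loop
   vertex 3.5 4.0 1.5
   vertex 4.5 0.5 3.5
   vertex 5.0 1.0 0.0
  endloop
 endfacet
 facet normal 0.904 0.375 0.205
  outer loop
   vertex 3.5 4.0 1.5
   vertex 2.5 4.5 5.0
   vertex 4.5 0.5 3.5
  endloop
 endfacet
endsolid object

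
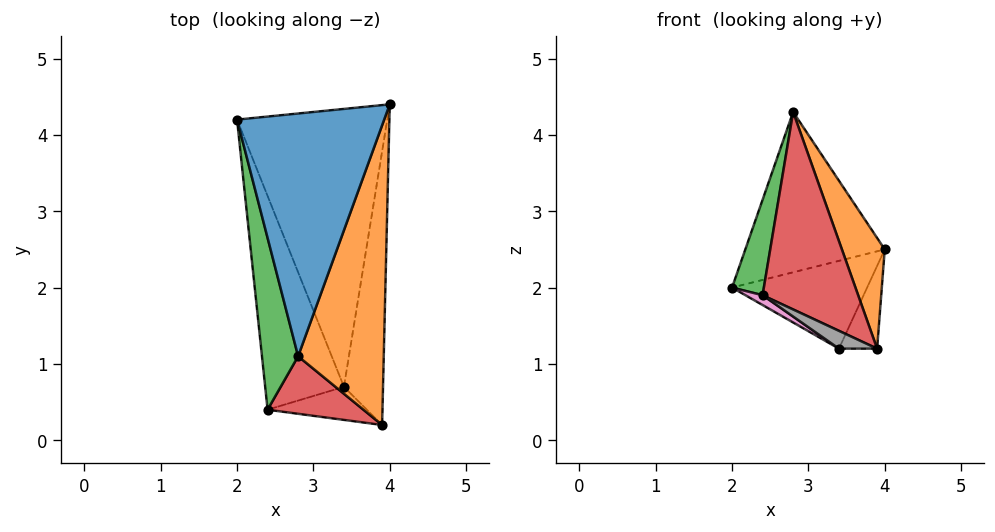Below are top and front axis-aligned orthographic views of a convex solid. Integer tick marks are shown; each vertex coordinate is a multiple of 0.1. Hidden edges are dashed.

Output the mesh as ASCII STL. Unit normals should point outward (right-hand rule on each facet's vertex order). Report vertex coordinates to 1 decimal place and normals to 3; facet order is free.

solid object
 facet normal -0.255 0.533 0.807
  outer loop
   vertex 2.8 1.1 4.3
   vertex 4.0 4.4 2.5
   vertex 2.0 4.2 2.0
  endloop
 endfacet
 facet normal 0.921 -0.135 0.366
  outer loop
   vertex 2.8 1.1 4.3
   vertex 3.9 0.2 1.2
   vertex 4.0 4.4 2.5
  endloop
 endfacet
 facet normal -0.975 -0.108 0.194
  outer loop
   vertex 2.4 0.4 1.9
   vertex 2.8 1.1 4.3
   vertex 2.0 4.2 2.0
  endloop
 endfacet
 facet normal 0.002 -0.960 0.280
  outer loop
   vertex 2.4 0.4 1.9
   vertex 3.9 0.2 1.2
   vertex 2.8 1.1 4.3
  endloop
 endfacet
 facet normal 0.204 0.295 -0.934
  outer loop
   vertex 3.4 0.7 1.2
   vertex 2.0 4.2 2.0
   vertex 4.0 4.4 2.5
  endloop
 endfacet
 facet normal 0.278 0.278 -0.919
  outer loop
   vertex 3.4 0.7 1.2
   vertex 4.0 4.4 2.5
   vertex 3.9 0.2 1.2
  endloop
 endfacet
 facet normal -0.565 -0.038 -0.824
  outer loop
   vertex 3.4 0.7 1.2
   vertex 2.4 0.4 1.9
   vertex 2.0 4.2 2.0
  endloop
 endfacet
 facet normal -0.428 -0.428 -0.796
  outer loop
   vertex 3.4 0.7 1.2
   vertex 3.9 0.2 1.2
   vertex 2.4 0.4 1.9
  endloop
 endfacet
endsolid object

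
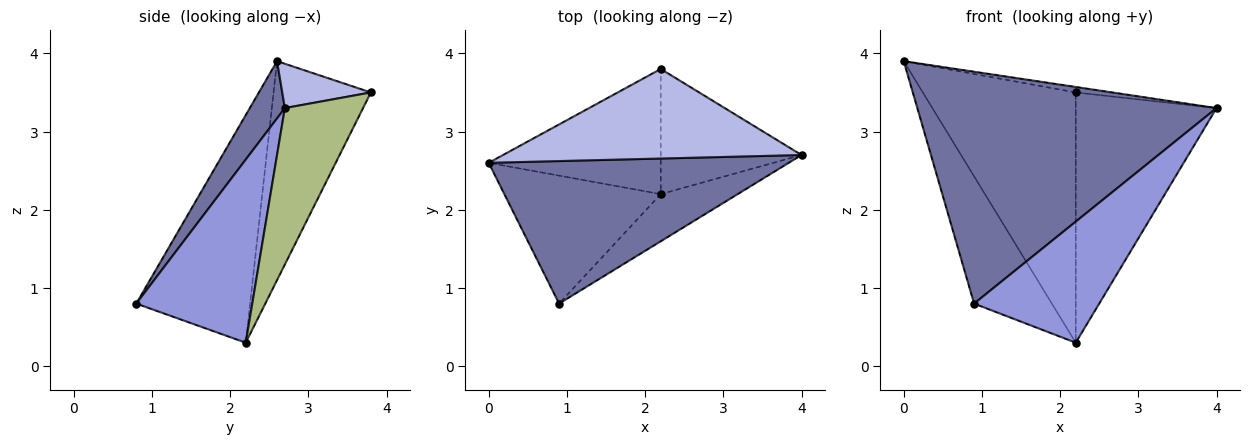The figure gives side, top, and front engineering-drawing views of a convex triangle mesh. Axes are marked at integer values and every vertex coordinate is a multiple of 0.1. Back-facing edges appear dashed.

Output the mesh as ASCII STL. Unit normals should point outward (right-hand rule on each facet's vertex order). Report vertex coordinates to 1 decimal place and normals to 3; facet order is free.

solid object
 facet normal 0.099 -0.848 0.521
  outer loop
   vertex 0.9 0.8 0.8
   vertex 4.0 2.7 3.3
   vertex 0.0 2.6 3.9
  endloop
 endfacet
 facet normal -0.718 0.491 -0.493
  outer loop
   vertex 2.2 2.2 0.3
   vertex 0.9 0.8 0.8
   vertex 0.0 2.6 3.9
  endloop
 endfacet
 facet normal 0.654 -0.705 -0.275
  outer loop
   vertex 2.2 2.2 0.3
   vertex 4.0 2.7 3.3
   vertex 0.9 0.8 0.8
  endloop
 endfacet
 facet normal 0.147 0.060 0.987
  outer loop
   vertex 2.2 3.8 3.5
   vertex 0.0 2.6 3.9
   vertex 4.0 2.7 3.3
  endloop
 endfacet
 facet normal -0.495 0.777 -0.389
  outer loop
   vertex 2.2 3.8 3.5
   vertex 2.2 2.2 0.3
   vertex 0.0 2.6 3.9
  endloop
 endfacet
 facet normal 0.445 0.801 -0.400
  outer loop
   vertex 2.2 3.8 3.5
   vertex 4.0 2.7 3.3
   vertex 2.2 2.2 0.3
  endloop
 endfacet
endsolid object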